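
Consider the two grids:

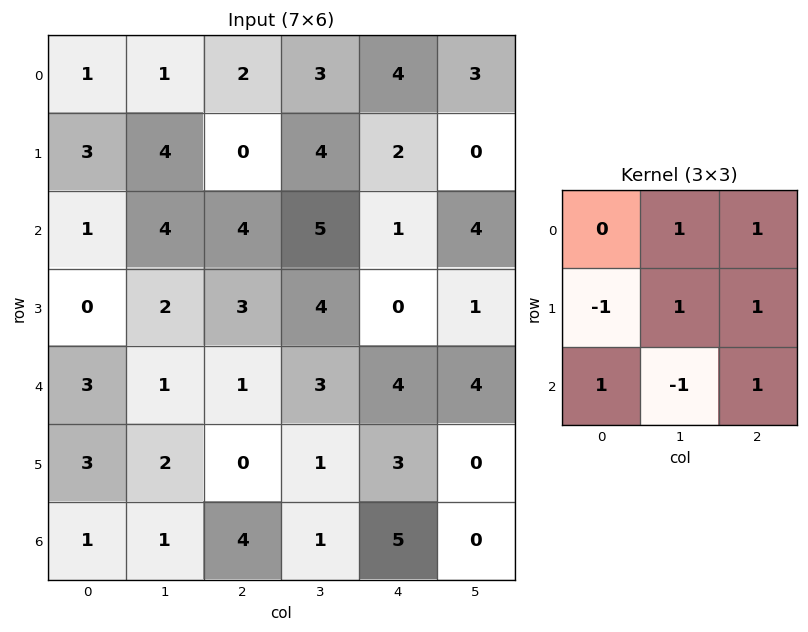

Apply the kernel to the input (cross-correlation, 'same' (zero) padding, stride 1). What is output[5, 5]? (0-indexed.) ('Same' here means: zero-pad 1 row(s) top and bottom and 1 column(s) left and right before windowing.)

The receptive field on the zero-padded input at this output position is [4 4 0 / 3 0 0 / 5 0 0]. Elementwise product with the kernel and sum: 4·1 + 0·1 + 3·-1 + 0·1 + 0·1 + 5·1 + 0·-1 + 0·1.

6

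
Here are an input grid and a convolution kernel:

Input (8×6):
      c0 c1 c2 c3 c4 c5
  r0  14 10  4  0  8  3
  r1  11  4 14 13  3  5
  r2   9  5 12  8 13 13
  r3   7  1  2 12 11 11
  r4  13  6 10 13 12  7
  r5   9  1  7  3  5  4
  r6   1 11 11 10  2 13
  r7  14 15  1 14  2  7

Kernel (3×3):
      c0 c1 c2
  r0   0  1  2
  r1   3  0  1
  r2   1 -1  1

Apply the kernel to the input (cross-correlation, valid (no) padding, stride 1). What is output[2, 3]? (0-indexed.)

94

The receptive field on the input at this output position is [8 13 13 / 12 11 11 / 13 12 7]. Elementwise product with the kernel and sum: 13·1 + 13·2 + 12·3 + 11·1 + 13·1 + 12·-1 + 7·1.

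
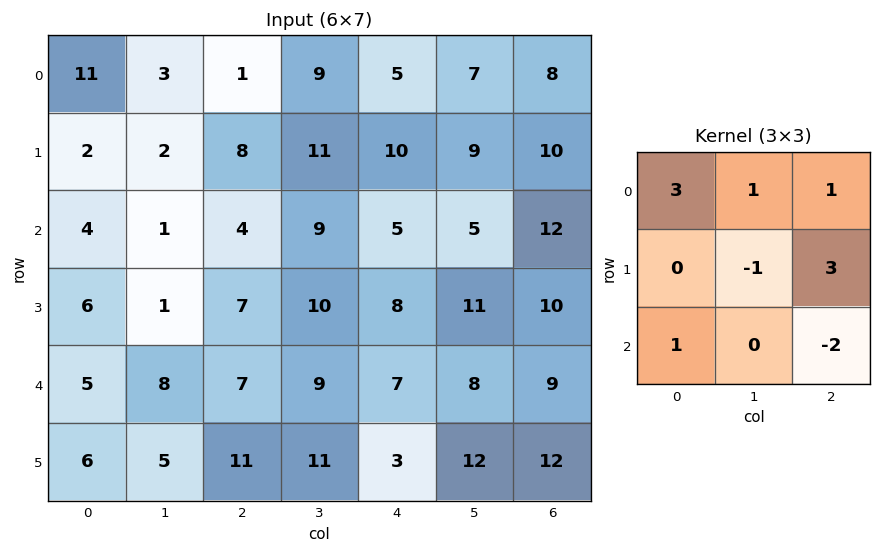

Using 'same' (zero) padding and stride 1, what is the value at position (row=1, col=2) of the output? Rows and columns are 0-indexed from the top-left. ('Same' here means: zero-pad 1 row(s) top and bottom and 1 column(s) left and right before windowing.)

The receptive field on the zero-padded input at this output position is [3 1 9 / 2 8 11 / 1 4 9]. Elementwise product with the kernel and sum: 3·3 + 1·1 + 9·1 + 8·-1 + 11·3 + 1·1 + 9·-2.

27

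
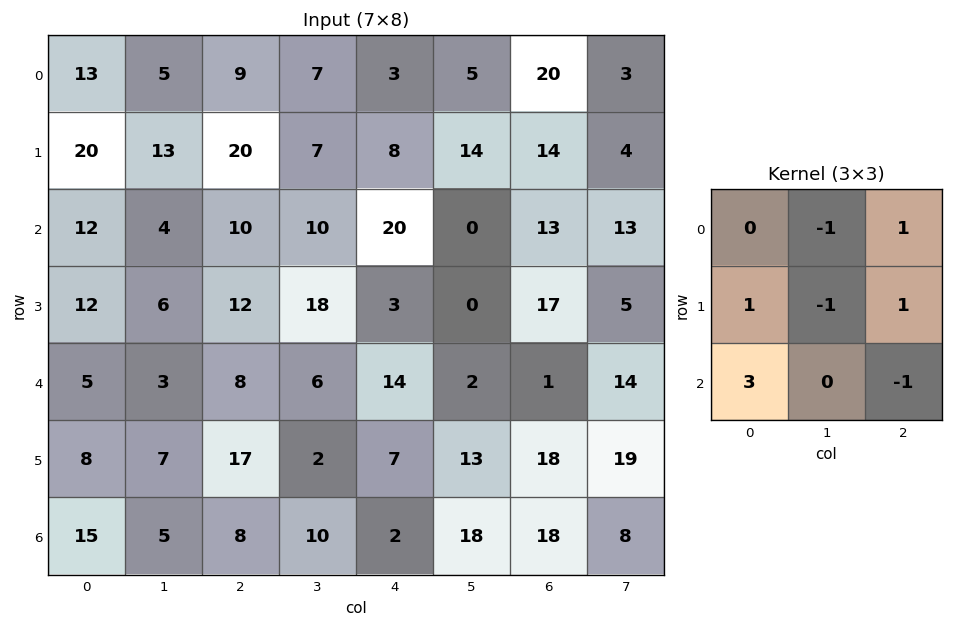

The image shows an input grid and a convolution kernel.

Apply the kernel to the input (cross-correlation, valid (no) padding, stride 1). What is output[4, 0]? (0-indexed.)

The receptive field on the input at this output position is [5 3 8 / 8 7 17 / 15 5 8]. Elementwise product with the kernel and sum: 3·-1 + 8·1 + 8·1 + 7·-1 + 17·1 + 15·3 + 8·-1.

60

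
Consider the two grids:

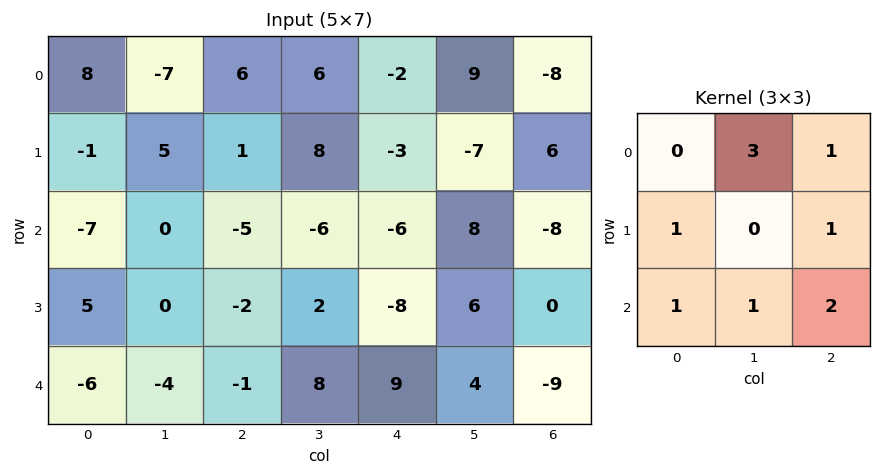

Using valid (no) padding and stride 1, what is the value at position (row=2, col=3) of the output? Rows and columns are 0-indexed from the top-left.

23

The receptive field on the input at this output position is [-6 -6 8 / 2 -8 6 / 8 9 4]. Elementwise product with the kernel and sum: -6·3 + 8·1 + 2·1 + 6·1 + 8·1 + 9·1 + 4·2.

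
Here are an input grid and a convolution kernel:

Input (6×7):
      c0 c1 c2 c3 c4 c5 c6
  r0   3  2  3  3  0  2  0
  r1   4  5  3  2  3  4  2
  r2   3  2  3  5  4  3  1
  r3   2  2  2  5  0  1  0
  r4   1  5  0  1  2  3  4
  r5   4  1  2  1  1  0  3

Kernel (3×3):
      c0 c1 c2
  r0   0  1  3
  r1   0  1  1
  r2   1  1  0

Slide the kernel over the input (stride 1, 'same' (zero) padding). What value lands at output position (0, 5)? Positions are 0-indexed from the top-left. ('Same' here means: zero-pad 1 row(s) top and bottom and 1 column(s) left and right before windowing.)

The receptive field on the zero-padded input at this output position is [0 0 0 / 0 2 0 / 3 4 2]. Elementwise product with the kernel and sum: 0·1 + 0·3 + 2·1 + 0·1 + 3·1 + 4·1.

9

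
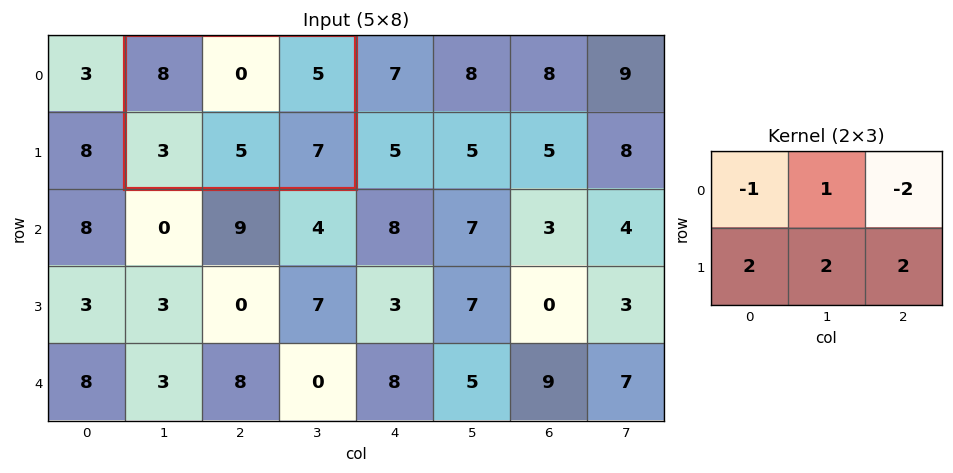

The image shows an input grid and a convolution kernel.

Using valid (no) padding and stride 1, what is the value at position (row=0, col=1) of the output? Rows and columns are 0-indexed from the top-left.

The receptive field on the input at this output position is [8 0 5 / 3 5 7]. Elementwise product with the kernel and sum: 8·-1 + 0·1 + 5·-2 + 3·2 + 5·2 + 7·2.

12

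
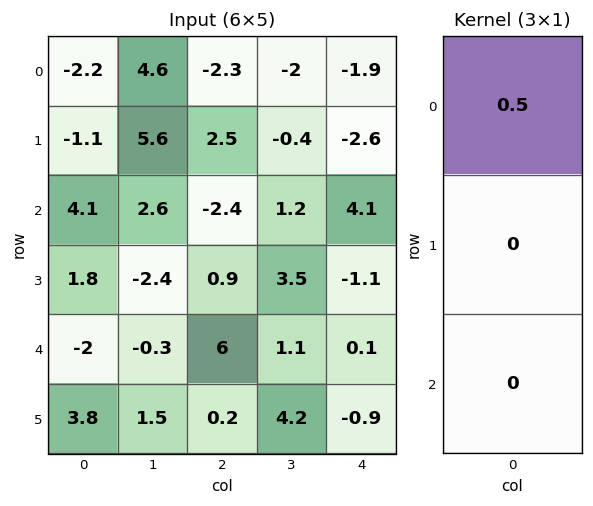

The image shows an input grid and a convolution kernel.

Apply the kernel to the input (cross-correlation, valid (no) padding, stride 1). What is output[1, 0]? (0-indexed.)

The receptive field on the input at this output position is [-1.1 / 4.1 / 1.8]. Elementwise product with the kernel and sum: -1.1·0.5.

-0.55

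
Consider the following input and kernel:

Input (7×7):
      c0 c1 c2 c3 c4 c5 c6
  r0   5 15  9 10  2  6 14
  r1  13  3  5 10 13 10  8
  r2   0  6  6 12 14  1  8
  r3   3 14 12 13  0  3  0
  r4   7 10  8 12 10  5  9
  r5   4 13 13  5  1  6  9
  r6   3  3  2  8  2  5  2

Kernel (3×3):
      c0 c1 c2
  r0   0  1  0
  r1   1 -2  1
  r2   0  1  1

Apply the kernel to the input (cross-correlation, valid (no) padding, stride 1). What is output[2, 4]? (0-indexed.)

The receptive field on the input at this output position is [14 1 8 / 0 3 0 / 10 5 9]. Elementwise product with the kernel and sum: 1·1 + 0·1 + 3·-2 + 0·1 + 5·1 + 9·1.

9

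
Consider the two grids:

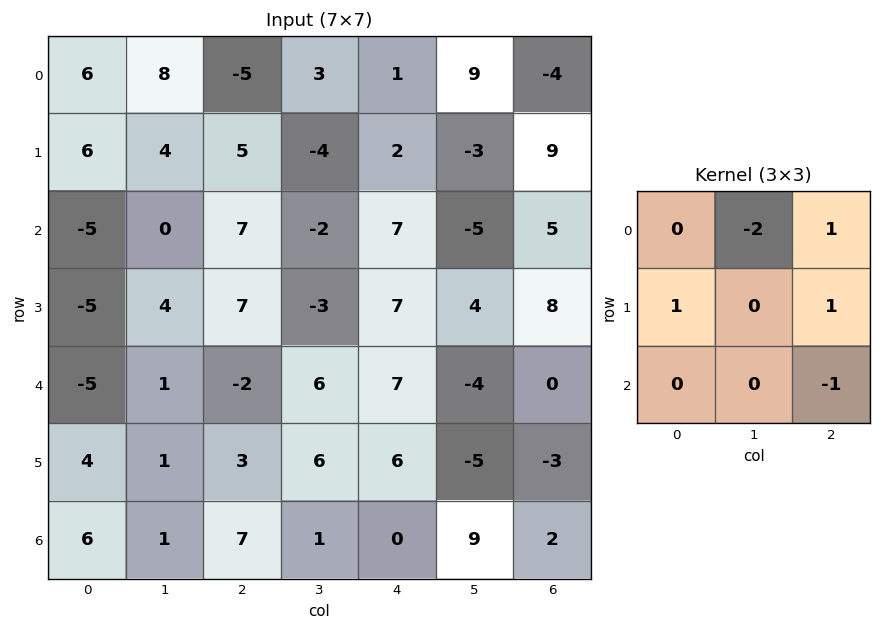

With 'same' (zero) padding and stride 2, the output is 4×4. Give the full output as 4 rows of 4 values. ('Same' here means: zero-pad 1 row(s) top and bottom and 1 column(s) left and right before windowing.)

4 15 15 9
-12 -13 -18 -23
14 -16 -3 -20
-6 2 -7 15

Output[0,0]: The receptive field on the zero-padded input at this output position is [0 0 0 / 0 6 8 / 0 6 4]. Elementwise product with the kernel and sum: 0·-2 + 0·1 + 0·1 + 8·1 + 4·-1.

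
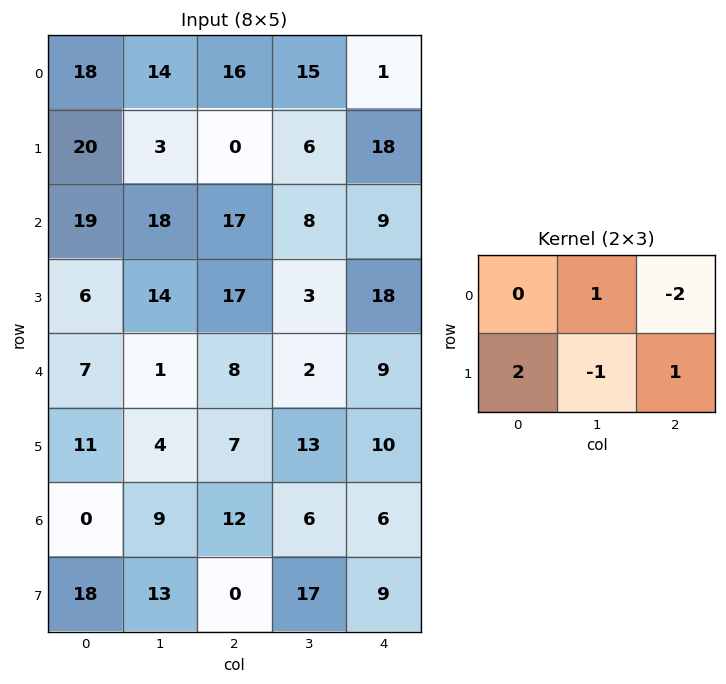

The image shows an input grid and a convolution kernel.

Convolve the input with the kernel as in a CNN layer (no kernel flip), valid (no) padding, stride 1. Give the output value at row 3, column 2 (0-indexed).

The receptive field on the input at this output position is [17 3 18 / 8 2 9]. Elementwise product with the kernel and sum: 3·1 + 18·-2 + 8·2 + 2·-1 + 9·1.

-10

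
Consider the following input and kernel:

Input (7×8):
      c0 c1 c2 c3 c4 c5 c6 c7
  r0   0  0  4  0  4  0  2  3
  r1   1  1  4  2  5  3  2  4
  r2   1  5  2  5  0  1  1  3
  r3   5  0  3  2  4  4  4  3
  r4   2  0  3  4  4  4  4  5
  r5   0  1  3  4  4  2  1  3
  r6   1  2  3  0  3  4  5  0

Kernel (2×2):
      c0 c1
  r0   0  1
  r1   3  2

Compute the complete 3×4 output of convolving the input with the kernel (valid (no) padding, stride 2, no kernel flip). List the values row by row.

5 16 21 17
20 18 21 21
2 21 20 14

Output[0,0]: The receptive field on the input at this output position is [0 0 / 1 1]. Elementwise product with the kernel and sum: 0·1 + 1·3 + 1·2.
Output[0,1]: The receptive field on the input at this output position is [4 0 / 4 2]. Elementwise product with the kernel and sum: 0·1 + 4·3 + 2·2.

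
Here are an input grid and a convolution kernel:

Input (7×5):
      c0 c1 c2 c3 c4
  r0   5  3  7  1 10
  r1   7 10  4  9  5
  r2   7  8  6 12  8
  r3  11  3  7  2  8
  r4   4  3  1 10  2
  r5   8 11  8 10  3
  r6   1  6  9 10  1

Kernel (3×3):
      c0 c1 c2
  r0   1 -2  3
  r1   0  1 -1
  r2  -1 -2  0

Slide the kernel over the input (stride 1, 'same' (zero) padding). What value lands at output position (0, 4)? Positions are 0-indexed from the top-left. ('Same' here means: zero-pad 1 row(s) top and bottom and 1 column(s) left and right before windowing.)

The receptive field on the zero-padded input at this output position is [0 0 0 / 1 10 0 / 9 5 0]. Elementwise product with the kernel and sum: 0·1 + 0·-2 + 0·3 + 10·1 + 0·-1 + 9·-1 + 5·-2.

-9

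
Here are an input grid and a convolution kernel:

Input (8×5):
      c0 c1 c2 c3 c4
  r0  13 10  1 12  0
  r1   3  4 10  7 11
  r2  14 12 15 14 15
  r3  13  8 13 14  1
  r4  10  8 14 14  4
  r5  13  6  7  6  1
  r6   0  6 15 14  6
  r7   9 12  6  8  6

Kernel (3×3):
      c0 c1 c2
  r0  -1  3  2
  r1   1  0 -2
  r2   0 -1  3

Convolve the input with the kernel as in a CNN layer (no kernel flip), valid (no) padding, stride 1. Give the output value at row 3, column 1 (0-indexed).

The receptive field on the input at this output position is [8 13 14 / 8 14 14 / 6 7 6]. Elementwise product with the kernel and sum: 8·-1 + 13·3 + 14·2 + 8·1 + 14·-2 + 7·-1 + 6·3.

50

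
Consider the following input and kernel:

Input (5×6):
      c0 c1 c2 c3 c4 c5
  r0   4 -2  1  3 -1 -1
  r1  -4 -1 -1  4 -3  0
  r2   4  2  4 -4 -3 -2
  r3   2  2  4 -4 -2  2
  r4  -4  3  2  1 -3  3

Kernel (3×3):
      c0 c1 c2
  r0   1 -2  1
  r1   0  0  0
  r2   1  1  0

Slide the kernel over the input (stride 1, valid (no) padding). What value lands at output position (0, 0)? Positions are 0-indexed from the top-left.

The receptive field on the input at this output position is [4 -2 1 / -4 -1 -1 / 4 2 4]. Elementwise product with the kernel and sum: 4·1 + -2·-2 + 1·1 + 4·1 + 2·1.

15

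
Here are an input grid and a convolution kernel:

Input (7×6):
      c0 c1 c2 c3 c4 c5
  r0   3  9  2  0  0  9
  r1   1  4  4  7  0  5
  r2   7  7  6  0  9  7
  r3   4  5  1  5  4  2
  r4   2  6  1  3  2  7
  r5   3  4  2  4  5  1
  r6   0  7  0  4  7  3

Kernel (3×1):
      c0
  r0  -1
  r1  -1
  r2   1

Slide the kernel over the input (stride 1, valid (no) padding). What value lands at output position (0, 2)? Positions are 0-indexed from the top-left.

0

The receptive field on the input at this output position is [2 / 4 / 6]. Elementwise product with the kernel and sum: 2·-1 + 4·-1 + 6·1.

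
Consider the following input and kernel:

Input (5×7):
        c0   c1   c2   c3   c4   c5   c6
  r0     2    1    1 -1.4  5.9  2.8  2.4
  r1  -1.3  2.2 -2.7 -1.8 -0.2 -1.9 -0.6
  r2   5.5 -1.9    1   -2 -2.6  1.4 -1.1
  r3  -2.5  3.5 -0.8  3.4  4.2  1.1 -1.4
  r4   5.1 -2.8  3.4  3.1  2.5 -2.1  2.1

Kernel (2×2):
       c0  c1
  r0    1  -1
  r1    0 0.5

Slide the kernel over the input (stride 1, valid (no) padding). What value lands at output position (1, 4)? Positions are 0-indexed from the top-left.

The receptive field on the input at this output position is [-0.2 -1.9 / -2.6 1.4]. Elementwise product with the kernel and sum: -0.2·1 + -1.9·-1 + 1.4·0.5.

2.4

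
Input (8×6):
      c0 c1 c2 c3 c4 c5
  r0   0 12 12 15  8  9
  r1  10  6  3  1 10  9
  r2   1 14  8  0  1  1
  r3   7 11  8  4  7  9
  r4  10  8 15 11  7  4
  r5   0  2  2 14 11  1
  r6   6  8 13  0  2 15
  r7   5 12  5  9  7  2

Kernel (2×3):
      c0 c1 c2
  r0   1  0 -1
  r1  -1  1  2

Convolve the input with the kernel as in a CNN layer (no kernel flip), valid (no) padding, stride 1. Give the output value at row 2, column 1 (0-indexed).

19

The receptive field on the input at this output position is [14 8 0 / 11 8 4]. Elementwise product with the kernel and sum: 14·1 + 0·-1 + 11·-1 + 8·1 + 4·2.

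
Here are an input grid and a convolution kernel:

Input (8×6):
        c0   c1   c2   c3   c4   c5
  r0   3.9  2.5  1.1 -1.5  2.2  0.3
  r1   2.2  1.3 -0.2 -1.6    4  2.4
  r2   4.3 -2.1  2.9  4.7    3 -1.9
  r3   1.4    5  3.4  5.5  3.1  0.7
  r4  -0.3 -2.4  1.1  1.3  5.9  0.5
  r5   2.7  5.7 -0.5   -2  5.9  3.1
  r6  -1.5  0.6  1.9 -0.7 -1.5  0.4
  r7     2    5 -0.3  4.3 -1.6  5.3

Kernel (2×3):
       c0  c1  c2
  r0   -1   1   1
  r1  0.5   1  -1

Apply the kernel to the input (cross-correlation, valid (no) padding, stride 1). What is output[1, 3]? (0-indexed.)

15.25

The receptive field on the input at this output position is [-1.6 4 2.4 / 4.7 3 -1.9]. Elementwise product with the kernel and sum: -1.6·-1 + 4·1 + 2.4·1 + 4.7·0.5 + 3·1 + -1.9·-1.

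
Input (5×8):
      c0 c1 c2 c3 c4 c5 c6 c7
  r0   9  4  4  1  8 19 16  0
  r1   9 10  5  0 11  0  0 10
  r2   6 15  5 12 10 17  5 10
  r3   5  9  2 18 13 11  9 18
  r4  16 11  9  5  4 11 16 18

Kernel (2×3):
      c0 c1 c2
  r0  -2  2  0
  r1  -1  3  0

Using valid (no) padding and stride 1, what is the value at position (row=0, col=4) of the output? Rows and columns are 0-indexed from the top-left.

11

The receptive field on the input at this output position is [8 19 16 / 11 0 0]. Elementwise product with the kernel and sum: 8·-2 + 19·2 + 11·-1 + 0·3.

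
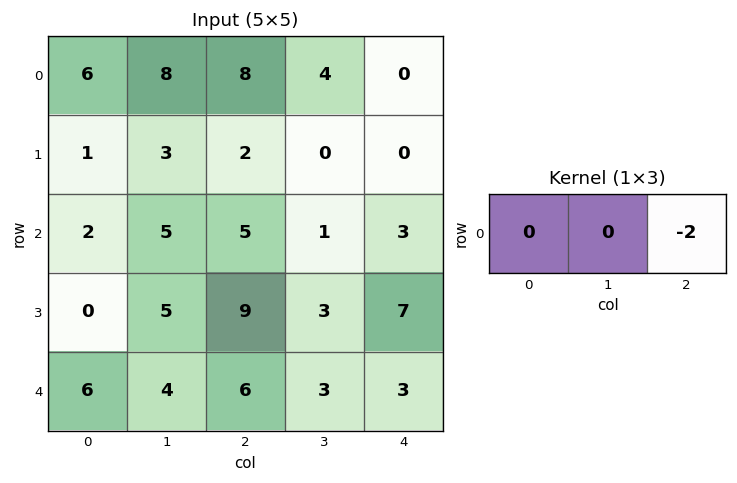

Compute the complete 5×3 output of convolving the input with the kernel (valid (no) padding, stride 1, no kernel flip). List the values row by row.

-16 -8 0
-4 0 0
-10 -2 -6
-18 -6 -14
-12 -6 -6

Output[0,0]: The receptive field on the input at this output position is [6 8 8]. Elementwise product with the kernel and sum: 8·-2.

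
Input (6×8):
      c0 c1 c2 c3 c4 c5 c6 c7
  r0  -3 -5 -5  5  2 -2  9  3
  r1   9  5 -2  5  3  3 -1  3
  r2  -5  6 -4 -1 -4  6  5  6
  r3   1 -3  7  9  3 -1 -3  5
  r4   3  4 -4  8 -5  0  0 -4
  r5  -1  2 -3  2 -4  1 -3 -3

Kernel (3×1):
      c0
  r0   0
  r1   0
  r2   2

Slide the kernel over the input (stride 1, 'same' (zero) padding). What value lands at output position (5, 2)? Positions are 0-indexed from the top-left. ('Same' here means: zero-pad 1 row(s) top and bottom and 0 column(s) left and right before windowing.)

0

The receptive field on the zero-padded input at this output position is [-4 / -3 / 0]. Elementwise product with the kernel and sum: 0·2.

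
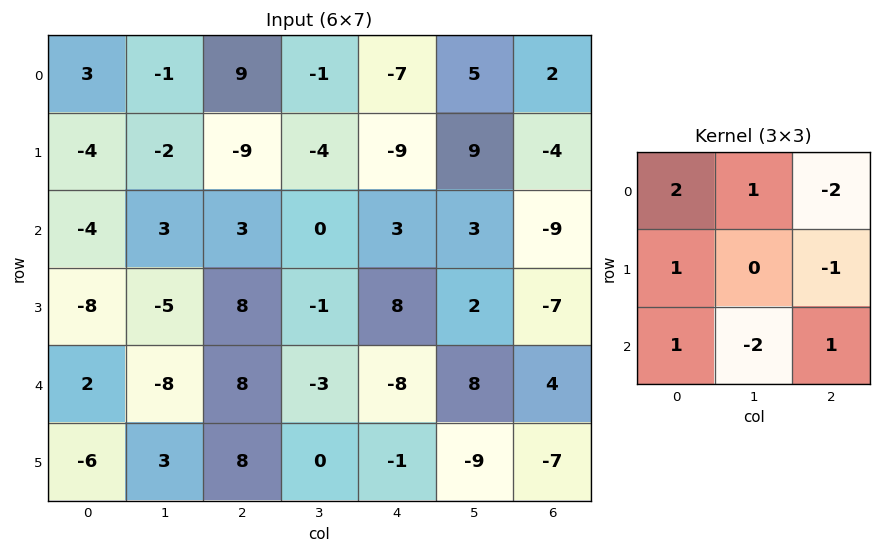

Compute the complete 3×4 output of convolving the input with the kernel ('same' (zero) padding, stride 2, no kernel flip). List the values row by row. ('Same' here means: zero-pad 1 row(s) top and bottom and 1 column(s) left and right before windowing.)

Output[0,0]: The receptive field on the zero-padded input at this output position is [0 0 0 / 0 3 -1 / 0 -4 -2]. Elementwise product with the kernel and sum: 0·2 + 0·1 + 0·-2 + 0·1 + -1·-1 + 0·1 + -4·-2 + -2·1.

7 12 17 22
8 -24 -53 33
25 -18 -16 10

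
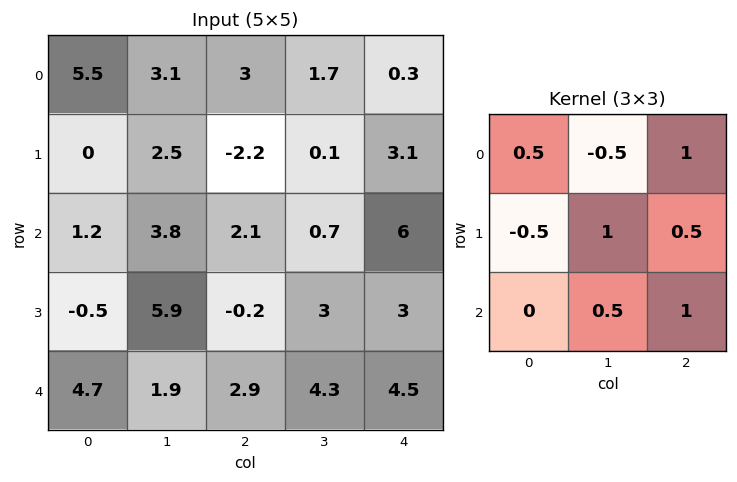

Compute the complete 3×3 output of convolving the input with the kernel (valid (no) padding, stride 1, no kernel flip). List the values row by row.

9.6 0.1 10.05
3.55 5.9 9.1
10.7 5.65 17.95

Output[0,0]: The receptive field on the input at this output position is [5.5 3.1 3 / 0 2.5 -2.2 / 1.2 3.8 2.1]. Elementwise product with the kernel and sum: 5.5·0.5 + 3.1·-0.5 + 3·1 + 0·-0.5 + 2.5·1 + -2.2·0.5 + 3.8·0.5 + 2.1·1.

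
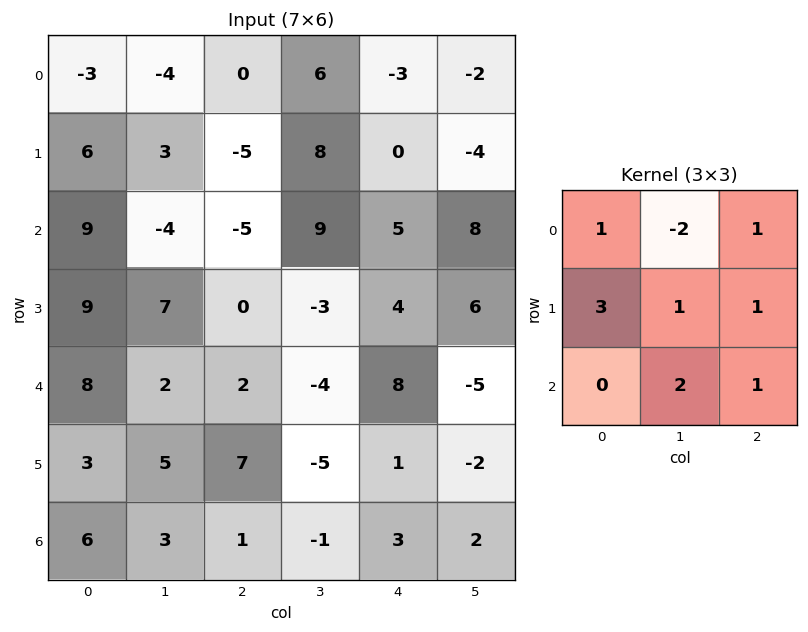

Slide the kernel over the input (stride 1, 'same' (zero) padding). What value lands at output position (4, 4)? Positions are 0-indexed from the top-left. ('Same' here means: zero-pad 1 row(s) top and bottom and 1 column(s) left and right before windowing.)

The receptive field on the zero-padded input at this output position is [-3 4 6 / -4 8 -5 / -5 1 -2]. Elementwise product with the kernel and sum: -3·1 + 4·-2 + 6·1 + -4·3 + 8·1 + -5·1 + 1·2 + -2·1.

-14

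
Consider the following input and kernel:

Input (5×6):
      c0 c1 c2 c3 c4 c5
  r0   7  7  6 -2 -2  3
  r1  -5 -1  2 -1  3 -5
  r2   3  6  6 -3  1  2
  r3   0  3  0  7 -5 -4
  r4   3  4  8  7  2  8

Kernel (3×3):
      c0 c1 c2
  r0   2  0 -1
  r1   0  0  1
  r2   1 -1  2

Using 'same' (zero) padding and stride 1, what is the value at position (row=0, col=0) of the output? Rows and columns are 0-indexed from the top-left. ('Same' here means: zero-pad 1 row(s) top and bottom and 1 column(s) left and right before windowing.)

10

The receptive field on the zero-padded input at this output position is [0 0 0 / 0 7 7 / 0 -5 -1]. Elementwise product with the kernel and sum: 0·2 + 0·-1 + 7·1 + 0·1 + -5·-1 + -1·2.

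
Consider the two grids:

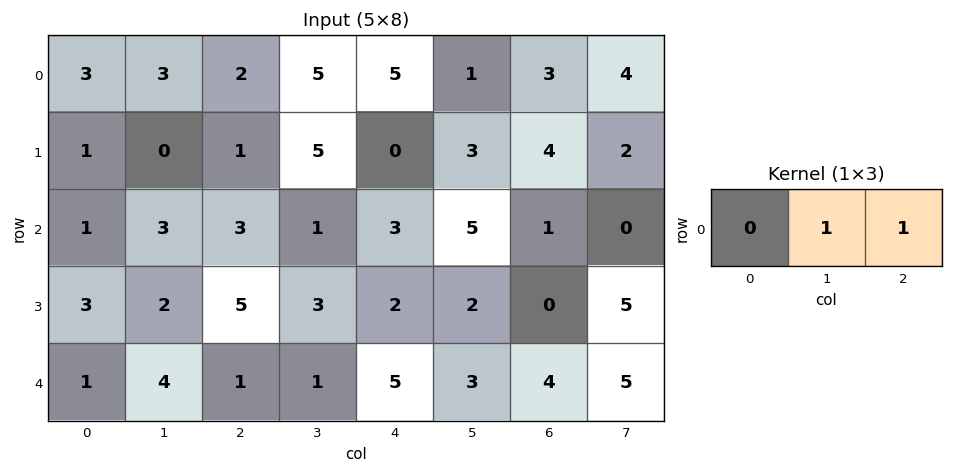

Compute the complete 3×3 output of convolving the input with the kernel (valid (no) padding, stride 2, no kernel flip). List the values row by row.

5 10 4
6 4 6
5 6 7

Output[0,0]: The receptive field on the input at this output position is [3 3 2]. Elementwise product with the kernel and sum: 3·1 + 2·1.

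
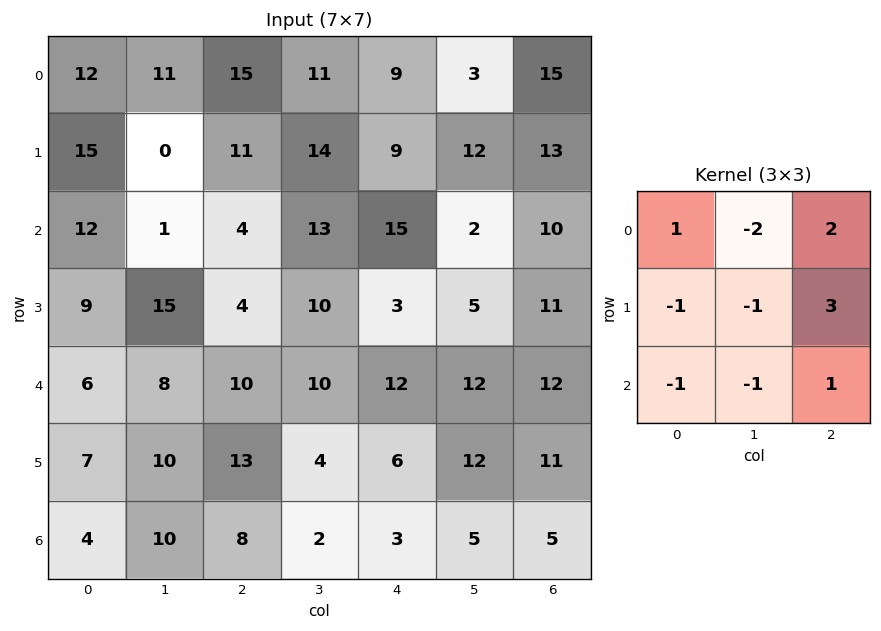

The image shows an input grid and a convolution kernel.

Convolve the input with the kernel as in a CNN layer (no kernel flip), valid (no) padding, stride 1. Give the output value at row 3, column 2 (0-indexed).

The receptive field on the input at this output position is [4 10 3 / 10 10 12 / 13 4 6]. Elementwise product with the kernel and sum: 4·1 + 10·-2 + 3·2 + 10·-1 + 10·-1 + 12·3 + 13·-1 + 4·-1 + 6·1.

-5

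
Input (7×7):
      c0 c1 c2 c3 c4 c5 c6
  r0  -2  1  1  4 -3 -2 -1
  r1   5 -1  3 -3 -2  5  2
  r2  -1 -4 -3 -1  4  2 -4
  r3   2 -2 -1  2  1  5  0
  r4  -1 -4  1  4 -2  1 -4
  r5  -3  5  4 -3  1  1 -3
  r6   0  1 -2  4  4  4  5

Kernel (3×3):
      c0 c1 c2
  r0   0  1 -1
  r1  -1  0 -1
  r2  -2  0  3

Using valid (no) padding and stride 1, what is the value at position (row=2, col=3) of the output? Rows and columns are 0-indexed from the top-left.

The receptive field on the input at this output position is [-1 4 2 / 2 1 5 / 4 -2 1]. Elementwise product with the kernel and sum: 4·1 + 2·-1 + 2·-1 + 5·-1 + 4·-2 + 1·3.

-10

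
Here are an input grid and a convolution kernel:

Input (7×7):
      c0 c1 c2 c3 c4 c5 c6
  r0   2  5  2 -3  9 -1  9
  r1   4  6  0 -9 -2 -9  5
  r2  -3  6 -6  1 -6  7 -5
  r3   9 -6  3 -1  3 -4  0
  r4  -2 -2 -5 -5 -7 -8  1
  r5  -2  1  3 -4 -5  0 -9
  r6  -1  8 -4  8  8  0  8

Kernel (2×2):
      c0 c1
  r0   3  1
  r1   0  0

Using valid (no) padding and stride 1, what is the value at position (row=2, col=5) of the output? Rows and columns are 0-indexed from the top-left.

16

The receptive field on the input at this output position is [7 -5 / -4 0]. Elementwise product with the kernel and sum: 7·3 + -5·1.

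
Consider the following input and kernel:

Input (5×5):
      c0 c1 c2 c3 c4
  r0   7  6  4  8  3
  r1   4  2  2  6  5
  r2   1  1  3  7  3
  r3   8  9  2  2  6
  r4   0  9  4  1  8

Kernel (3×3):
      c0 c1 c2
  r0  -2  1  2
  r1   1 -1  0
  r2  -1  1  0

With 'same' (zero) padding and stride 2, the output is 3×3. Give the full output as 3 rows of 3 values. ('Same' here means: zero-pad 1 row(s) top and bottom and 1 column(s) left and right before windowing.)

Output[0,0]: The receptive field on the zero-padded input at this output position is [0 0 0 / 0 7 6 / 0 4 2]. Elementwise product with the kernel and sum: 0·-2 + 0·1 + 0·2 + 0·1 + 7·-1 + 0·-1 + 4·1.
Output[0,1]: The receptive field on the zero-padded input at this output position is [0 0 0 / 6 4 8 / 2 2 6]. Elementwise product with the kernel and sum: 0·-2 + 0·1 + 0·2 + 6·1 + 4·-1 + 2·-1 + 2·1.

-3 2 4
15 1 1
26 -7 -5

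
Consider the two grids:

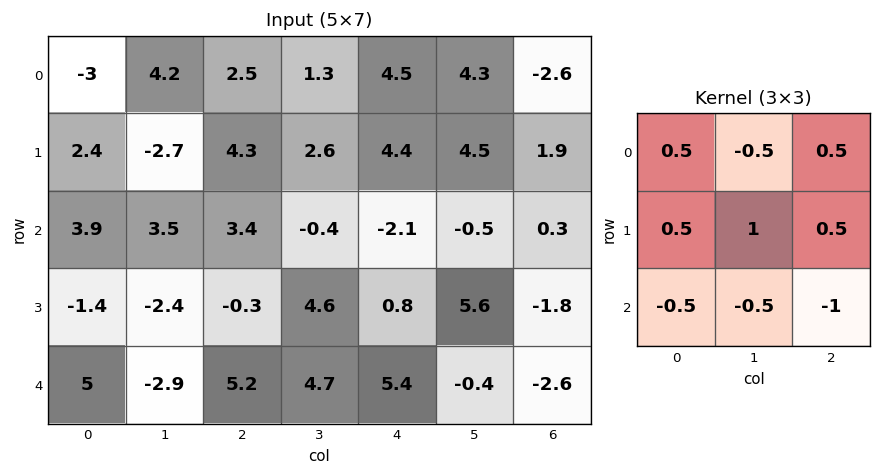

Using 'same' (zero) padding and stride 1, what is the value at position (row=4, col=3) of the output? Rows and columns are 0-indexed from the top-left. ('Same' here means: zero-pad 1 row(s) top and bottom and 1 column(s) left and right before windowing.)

The receptive field on the zero-padded input at this output position is [-0.3 4.6 0.8 / 5.2 4.7 5.4 / 0 0 0]. Elementwise product with the kernel and sum: -0.3·0.5 + 4.6·-0.5 + 0.8·0.5 + 5.2·0.5 + 4.7·1 + 5.4·0.5 + 0·-0.5 + 0·-0.5 + 0·-1.

7.95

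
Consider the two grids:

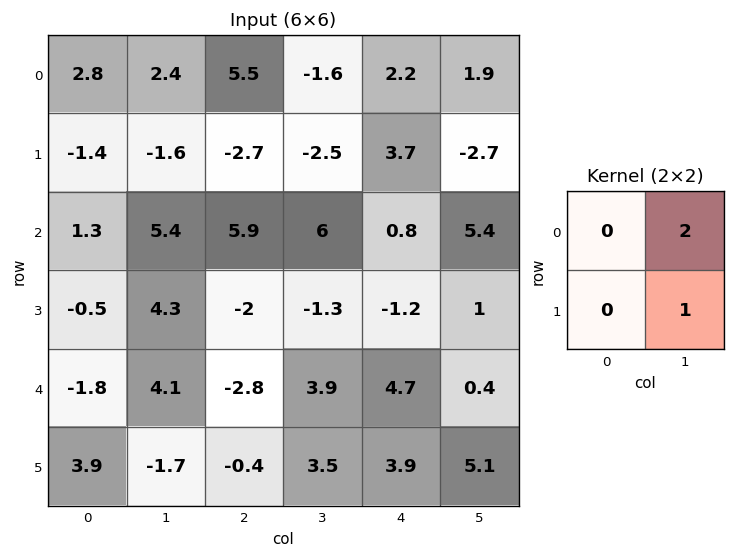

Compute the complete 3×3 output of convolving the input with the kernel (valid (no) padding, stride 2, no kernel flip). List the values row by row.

Output[0,0]: The receptive field on the input at this output position is [2.8 2.4 / -1.4 -1.6]. Elementwise product with the kernel and sum: 2.4·2 + -1.6·1.
Output[0,1]: The receptive field on the input at this output position is [5.5 -1.6 / -2.7 -2.5]. Elementwise product with the kernel and sum: -1.6·2 + -2.5·1.

3.2 -5.7 1.1
15.1 10.7 11.8
6.5 11.3 5.9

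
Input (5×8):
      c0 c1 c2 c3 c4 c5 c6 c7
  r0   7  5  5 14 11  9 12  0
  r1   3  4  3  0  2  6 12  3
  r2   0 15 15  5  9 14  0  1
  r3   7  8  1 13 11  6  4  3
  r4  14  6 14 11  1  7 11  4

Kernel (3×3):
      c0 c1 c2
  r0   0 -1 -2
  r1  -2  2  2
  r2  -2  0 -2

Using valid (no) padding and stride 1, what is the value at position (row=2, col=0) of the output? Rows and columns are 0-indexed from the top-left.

-97

The receptive field on the input at this output position is [0 15 15 / 7 8 1 / 14 6 14]. Elementwise product with the kernel and sum: 15·-1 + 15·-2 + 7·-2 + 8·2 + 1·2 + 14·-2 + 14·-2.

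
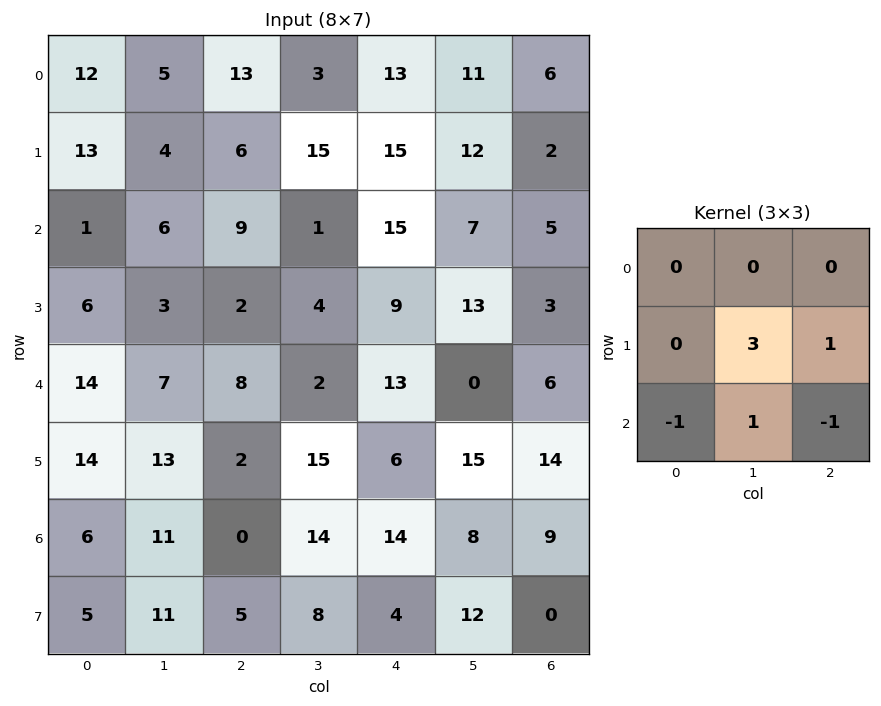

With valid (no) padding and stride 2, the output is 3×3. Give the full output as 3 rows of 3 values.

Output[0,0]: The receptive field on the input at this output position is [12 5 13 / 13 4 6 / 1 6 9]. Elementwise product with the kernel and sum: 4·3 + 6·1 + 1·-1 + 6·1 + 9·-1.
Output[0,1]: The receptive field on the input at this output position is [13 3 13 / 6 15 15 / 9 1 15]. Elementwise product with the kernel and sum: 15·3 + 15·1 + 9·-1 + 1·1 + 15·-1.

14 37 25
-4 2 23
46 51 44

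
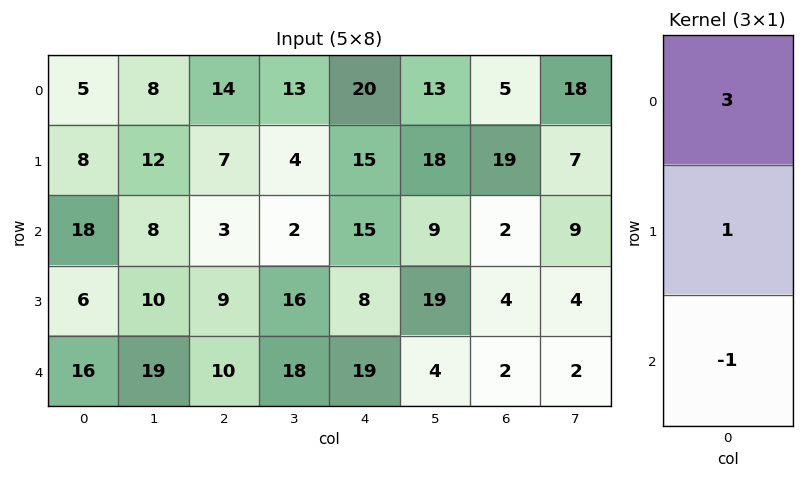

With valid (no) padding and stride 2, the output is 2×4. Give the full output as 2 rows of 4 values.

5 46 60 32
44 8 34 8

Output[0,0]: The receptive field on the input at this output position is [5 / 8 / 18]. Elementwise product with the kernel and sum: 5·3 + 8·1 + 18·-1.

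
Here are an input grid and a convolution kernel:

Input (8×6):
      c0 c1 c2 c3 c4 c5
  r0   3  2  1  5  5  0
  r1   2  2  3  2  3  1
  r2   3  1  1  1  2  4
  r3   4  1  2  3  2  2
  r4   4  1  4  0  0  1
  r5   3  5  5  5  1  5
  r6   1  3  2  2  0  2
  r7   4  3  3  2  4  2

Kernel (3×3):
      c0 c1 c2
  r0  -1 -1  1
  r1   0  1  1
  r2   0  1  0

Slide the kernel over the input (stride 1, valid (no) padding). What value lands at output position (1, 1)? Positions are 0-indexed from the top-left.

The receptive field on the input at this output position is [2 3 2 / 1 1 1 / 1 2 3]. Elementwise product with the kernel and sum: 2·-1 + 3·-1 + 2·1 + 1·1 + 1·1 + 2·1.

1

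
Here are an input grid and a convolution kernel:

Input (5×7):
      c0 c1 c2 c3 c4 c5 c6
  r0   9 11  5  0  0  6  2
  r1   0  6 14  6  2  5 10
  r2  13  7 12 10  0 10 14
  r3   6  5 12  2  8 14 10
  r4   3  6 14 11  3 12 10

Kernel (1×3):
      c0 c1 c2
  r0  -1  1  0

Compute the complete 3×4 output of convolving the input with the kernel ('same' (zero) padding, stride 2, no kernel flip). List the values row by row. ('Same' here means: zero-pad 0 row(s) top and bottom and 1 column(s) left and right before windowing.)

9 -6 0 -4
13 5 -10 4
3 8 -8 -2

Output[0,0]: The receptive field on the zero-padded input at this output position is [0 9 11]. Elementwise product with the kernel and sum: 0·-1 + 9·1.
Output[0,1]: The receptive field on the zero-padded input at this output position is [11 5 0]. Elementwise product with the kernel and sum: 11·-1 + 5·1.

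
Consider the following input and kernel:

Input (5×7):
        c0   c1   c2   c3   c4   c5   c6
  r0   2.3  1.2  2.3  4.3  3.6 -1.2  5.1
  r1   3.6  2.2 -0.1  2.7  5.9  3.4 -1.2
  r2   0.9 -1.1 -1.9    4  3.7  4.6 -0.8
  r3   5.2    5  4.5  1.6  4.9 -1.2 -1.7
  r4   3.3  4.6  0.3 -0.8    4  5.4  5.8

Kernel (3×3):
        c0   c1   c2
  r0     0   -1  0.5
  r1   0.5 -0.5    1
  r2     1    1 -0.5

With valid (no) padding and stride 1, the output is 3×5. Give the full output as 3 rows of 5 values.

Output[0,0]: The receptive field on the input at this output position is [2.3 1.2 2.3 / 3.6 2.2 -0.1 / 0.9 -1.1 -1.9]. Elementwise product with the kernel and sum: 1.2·-1 + 2.3·0.5 + 3.6·0.5 + 2.2·-0.5 + -0.1·1 + 0.9·1 + -1.1·1 + -1.9·-0.5.

1.3 -1.3 2.25 3 12.5
4.8 14.55 4.65 7.65 -0.7
12.5 11.05 1.7 -3.75 2.85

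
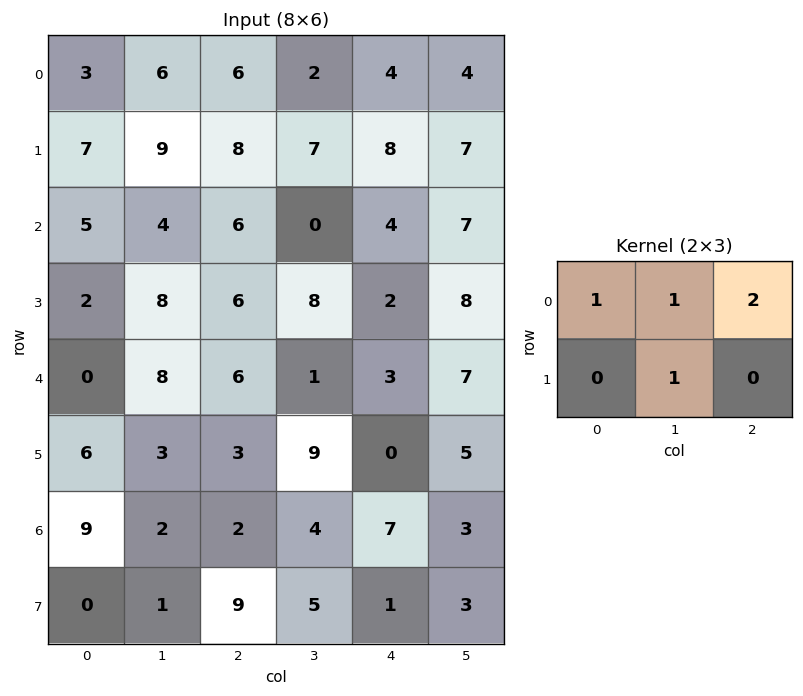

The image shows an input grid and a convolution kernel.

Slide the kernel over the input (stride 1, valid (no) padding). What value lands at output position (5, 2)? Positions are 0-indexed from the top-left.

The receptive field on the input at this output position is [3 9 0 / 2 4 7]. Elementwise product with the kernel and sum: 3·1 + 9·1 + 0·2 + 4·1.

16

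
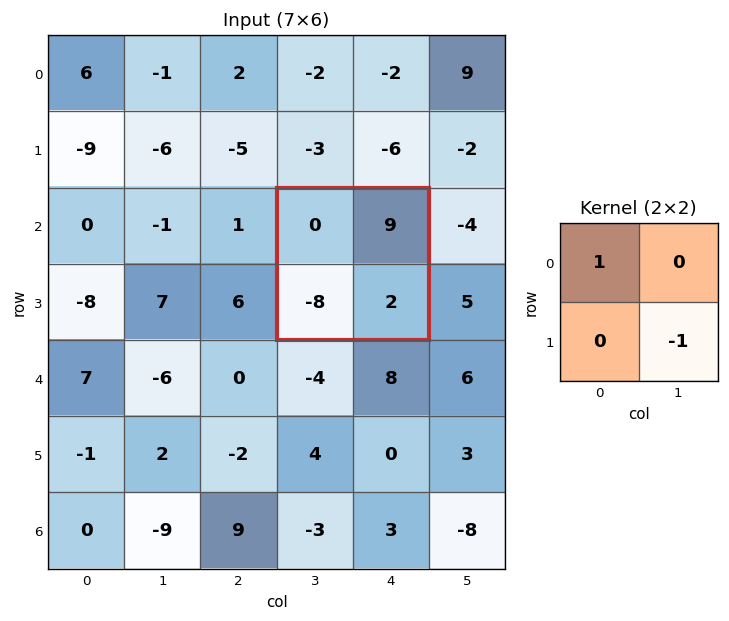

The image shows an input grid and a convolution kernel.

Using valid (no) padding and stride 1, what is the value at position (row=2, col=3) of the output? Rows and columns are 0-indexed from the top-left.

The receptive field on the input at this output position is [0 9 / -8 2]. Elementwise product with the kernel and sum: 0·1 + 2·-1.

-2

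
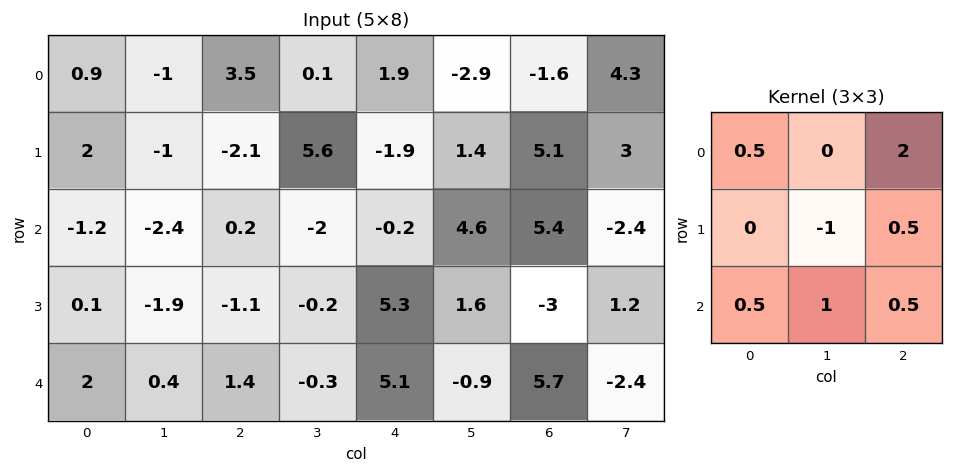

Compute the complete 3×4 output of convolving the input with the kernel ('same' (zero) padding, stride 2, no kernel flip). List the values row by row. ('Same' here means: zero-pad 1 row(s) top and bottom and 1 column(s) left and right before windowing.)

Output[0,0]: The receptive field on the zero-padded input at this output position is [0 0 0 / 0 0.9 -1 / 0 2 -1]. Elementwise product with the kernel and sum: 0·0.5 + 0·2 + 0.9·-1 + -1·0.5 + 0·0.5 + 2·1 + -1·0.5.
Output[0,1]: The receptive field on the zero-padded input at this output position is [0 0 0 / -1 3.5 0.1 / -1 -2.1 5.6]. Elementwise product with the kernel and sum: 0·0.5 + 0·2 + 3.5·-1 + 0.1·0.5 + -1·0.5 + -2.1·1 + 5.6·0.5.

0.1 -3.25 -1.75 11.05
-2.85 7.35 14.1 -1.5
-5.6 -2.9 -2.45 -3.7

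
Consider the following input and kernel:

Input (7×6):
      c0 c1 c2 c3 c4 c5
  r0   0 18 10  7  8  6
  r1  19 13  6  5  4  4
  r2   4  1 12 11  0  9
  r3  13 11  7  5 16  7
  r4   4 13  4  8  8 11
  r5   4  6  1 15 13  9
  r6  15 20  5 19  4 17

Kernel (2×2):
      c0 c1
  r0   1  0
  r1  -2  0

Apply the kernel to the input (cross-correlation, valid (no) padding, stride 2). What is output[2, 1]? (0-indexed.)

2

The receptive field on the input at this output position is [4 8 / 1 15]. Elementwise product with the kernel and sum: 4·1 + 1·-2.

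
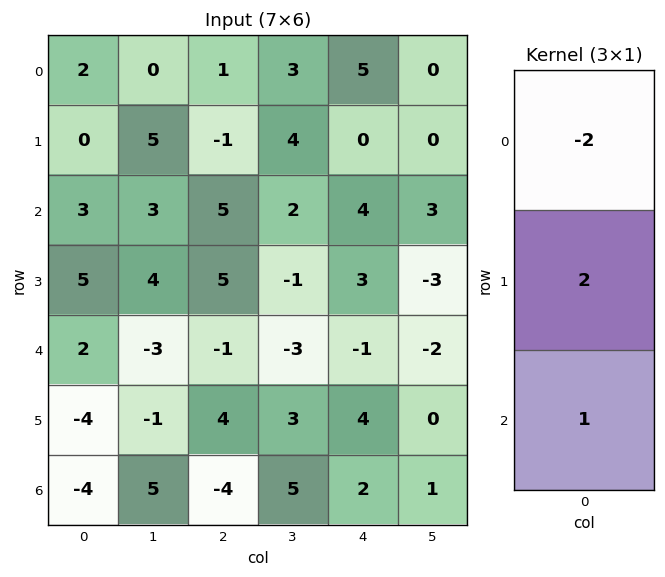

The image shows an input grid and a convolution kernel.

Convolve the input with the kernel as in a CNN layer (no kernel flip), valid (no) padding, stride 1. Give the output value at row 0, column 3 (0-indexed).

The receptive field on the input at this output position is [3 / 4 / 2]. Elementwise product with the kernel and sum: 3·-2 + 4·2 + 2·1.

4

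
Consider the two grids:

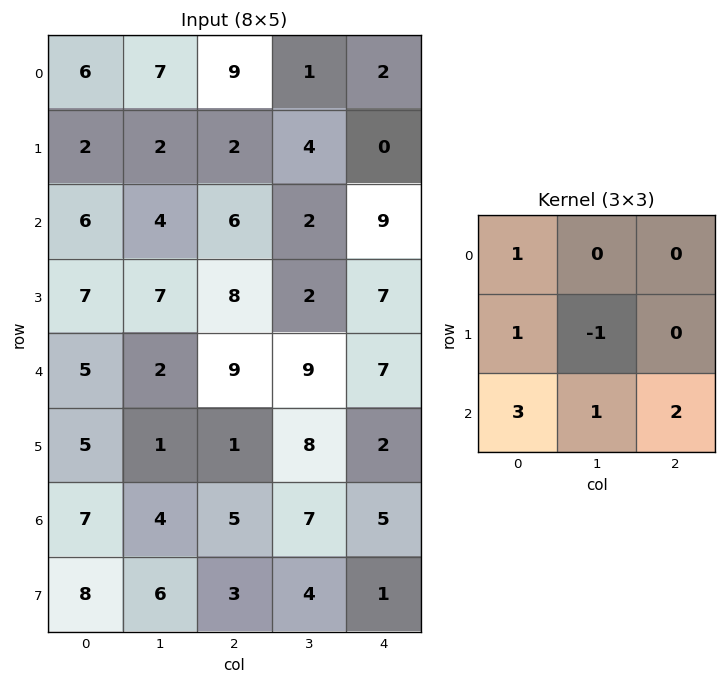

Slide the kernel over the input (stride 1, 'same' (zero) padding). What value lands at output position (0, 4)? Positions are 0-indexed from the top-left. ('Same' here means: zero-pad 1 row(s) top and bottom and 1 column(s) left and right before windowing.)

The receptive field on the zero-padded input at this output position is [0 0 0 / 1 2 0 / 4 0 0]. Elementwise product with the kernel and sum: 0·1 + 1·1 + 2·-1 + 4·3 + 0·1 + 0·2.

11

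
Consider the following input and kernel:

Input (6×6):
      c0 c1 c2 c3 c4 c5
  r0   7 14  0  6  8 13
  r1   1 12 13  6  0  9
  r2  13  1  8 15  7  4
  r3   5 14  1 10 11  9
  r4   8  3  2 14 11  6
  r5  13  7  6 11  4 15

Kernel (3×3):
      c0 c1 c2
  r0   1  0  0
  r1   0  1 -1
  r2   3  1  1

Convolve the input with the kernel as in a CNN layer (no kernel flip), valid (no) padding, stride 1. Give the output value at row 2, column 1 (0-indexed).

The receptive field on the input at this output position is [1 8 15 / 14 1 10 / 3 2 14]. Elementwise product with the kernel and sum: 1·1 + 1·1 + 10·-1 + 3·3 + 2·1 + 14·1.

17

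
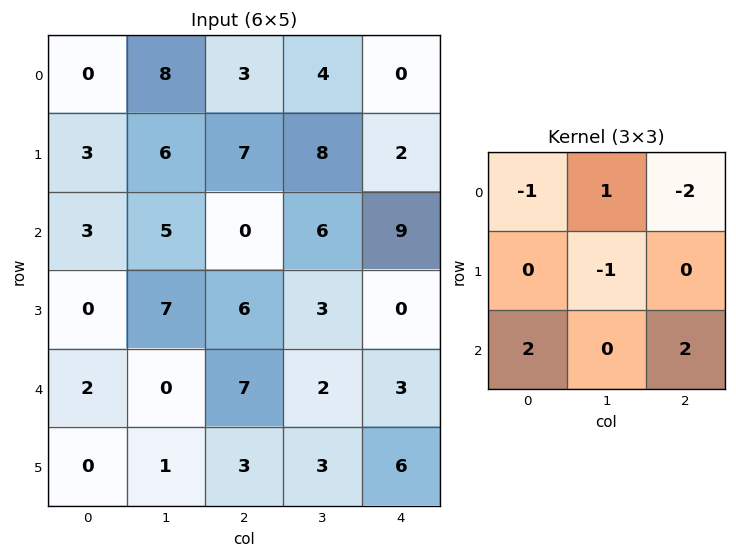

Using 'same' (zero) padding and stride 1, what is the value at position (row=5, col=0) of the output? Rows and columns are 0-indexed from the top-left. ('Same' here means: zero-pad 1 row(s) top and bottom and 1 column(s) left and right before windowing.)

The receptive field on the zero-padded input at this output position is [0 2 0 / 0 0 1 / 0 0 0]. Elementwise product with the kernel and sum: 0·-1 + 2·1 + 0·-2 + 0·-1 + 0·2 + 0·2.

2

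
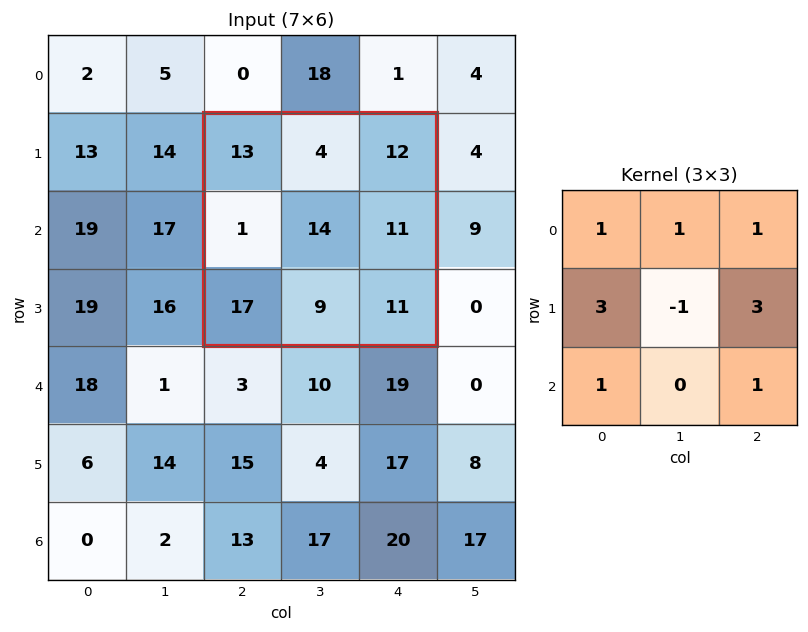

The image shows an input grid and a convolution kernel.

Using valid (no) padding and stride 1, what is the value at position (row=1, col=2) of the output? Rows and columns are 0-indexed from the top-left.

The receptive field on the input at this output position is [13 4 12 / 1 14 11 / 17 9 11]. Elementwise product with the kernel and sum: 13·1 + 4·1 + 12·1 + 1·3 + 14·-1 + 11·3 + 17·1 + 11·1.

79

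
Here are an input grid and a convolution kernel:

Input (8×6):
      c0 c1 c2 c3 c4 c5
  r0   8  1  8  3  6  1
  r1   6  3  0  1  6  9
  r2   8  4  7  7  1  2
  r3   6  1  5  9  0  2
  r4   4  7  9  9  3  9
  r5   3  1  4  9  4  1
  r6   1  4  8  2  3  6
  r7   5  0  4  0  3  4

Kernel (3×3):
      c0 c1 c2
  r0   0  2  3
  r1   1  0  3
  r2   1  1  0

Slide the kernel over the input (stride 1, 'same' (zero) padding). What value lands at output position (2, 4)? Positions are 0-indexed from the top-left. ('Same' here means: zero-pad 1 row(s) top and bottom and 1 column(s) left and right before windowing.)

The receptive field on the zero-padded input at this output position is [1 6 9 / 7 1 2 / 9 0 2]. Elementwise product with the kernel and sum: 6·2 + 9·3 + 7·1 + 2·3 + 9·1 + 0·1.

61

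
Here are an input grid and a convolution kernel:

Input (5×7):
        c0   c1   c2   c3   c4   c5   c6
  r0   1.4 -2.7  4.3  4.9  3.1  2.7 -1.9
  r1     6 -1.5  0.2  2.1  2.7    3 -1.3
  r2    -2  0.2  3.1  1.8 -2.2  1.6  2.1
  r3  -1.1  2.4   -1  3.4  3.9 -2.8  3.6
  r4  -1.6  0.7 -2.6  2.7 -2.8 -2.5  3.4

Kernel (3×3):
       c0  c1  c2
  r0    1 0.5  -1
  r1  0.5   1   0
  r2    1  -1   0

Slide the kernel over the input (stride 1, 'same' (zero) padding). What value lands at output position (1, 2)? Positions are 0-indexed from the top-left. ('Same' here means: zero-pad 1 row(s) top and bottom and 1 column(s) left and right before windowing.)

The receptive field on the zero-padded input at this output position is [-2.7 4.3 4.9 / -1.5 0.2 2.1 / 0.2 3.1 1.8]. Elementwise product with the kernel and sum: -2.7·1 + 4.3·0.5 + 4.9·-1 + -1.5·0.5 + 0.2·1 + 0.2·1 + 3.1·-1.

-8.9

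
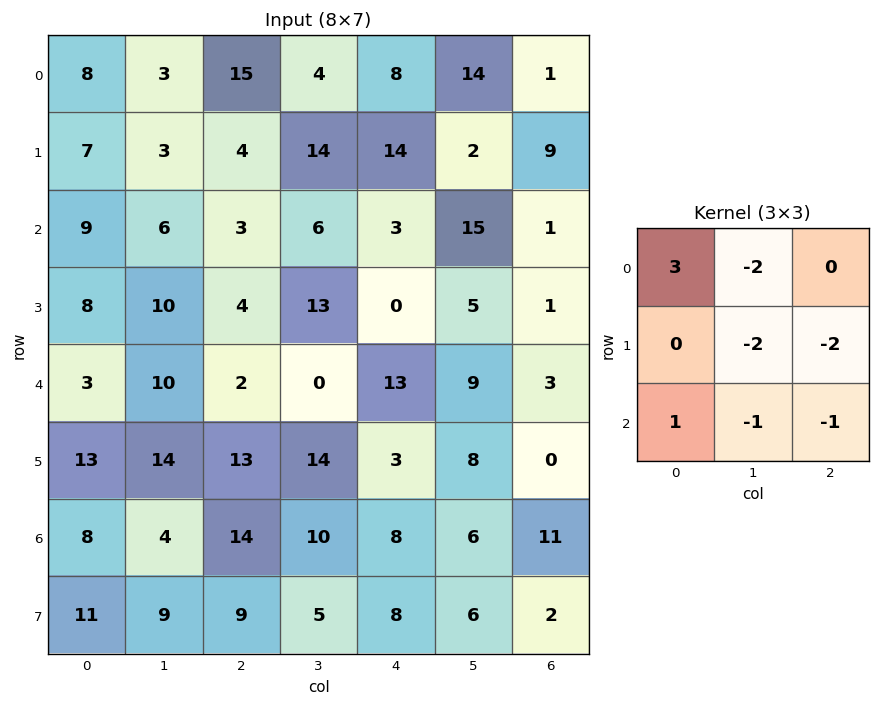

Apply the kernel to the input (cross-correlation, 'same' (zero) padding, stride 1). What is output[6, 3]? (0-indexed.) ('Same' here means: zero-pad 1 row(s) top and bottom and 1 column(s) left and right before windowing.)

The receptive field on the zero-padded input at this output position is [13 14 3 / 14 10 8 / 9 5 8]. Elementwise product with the kernel and sum: 13·3 + 14·-2 + 10·-2 + 8·-2 + 9·1 + 5·-1 + 8·-1.

-29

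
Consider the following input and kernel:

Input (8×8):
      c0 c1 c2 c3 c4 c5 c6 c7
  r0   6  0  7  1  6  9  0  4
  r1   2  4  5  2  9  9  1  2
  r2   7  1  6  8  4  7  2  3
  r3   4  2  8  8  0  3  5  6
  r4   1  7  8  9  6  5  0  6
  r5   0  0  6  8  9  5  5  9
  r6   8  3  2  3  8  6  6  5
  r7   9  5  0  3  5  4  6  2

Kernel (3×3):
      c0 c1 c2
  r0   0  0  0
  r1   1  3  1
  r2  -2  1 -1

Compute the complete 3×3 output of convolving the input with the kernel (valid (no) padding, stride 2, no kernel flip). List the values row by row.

Output[0,0]: The receptive field on the input at this output position is [6 0 7 / 2 4 5 / 7 1 6]. Elementwise product with the kernel and sum: 2·1 + 4·3 + 5·1 + 7·-2 + 1·1 + 6·-1.
Output[0,1]: The receptive field on the input at this output position is [7 1 6 / 5 2 9 / 6 8 4]. Elementwise product with the kernel and sum: 5·1 + 2·3 + 9·1 + 6·-2 + 8·1 + 4·-1.

0 12 34
15 19 7
-9 30 13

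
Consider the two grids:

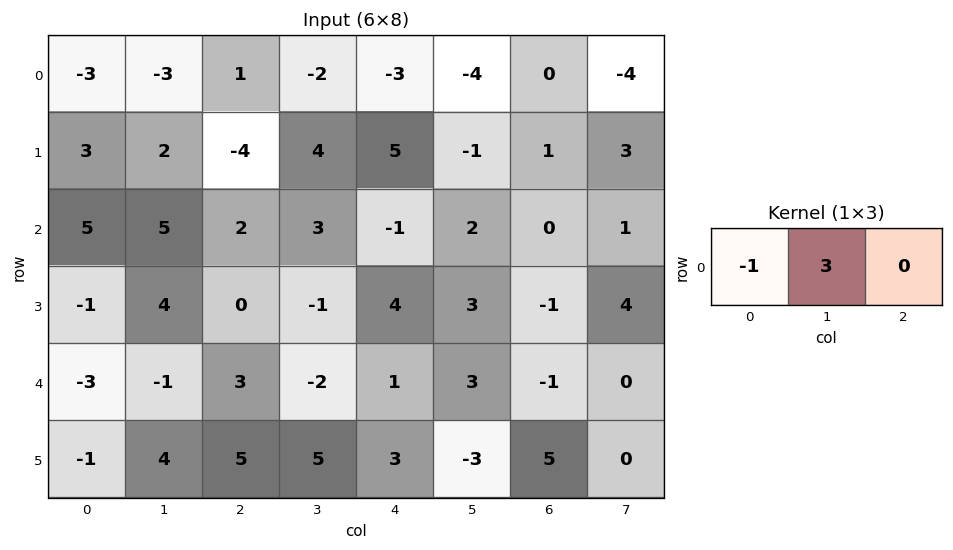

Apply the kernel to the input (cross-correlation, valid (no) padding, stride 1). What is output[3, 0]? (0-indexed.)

The receptive field on the input at this output position is [-1 4 0]. Elementwise product with the kernel and sum: -1·-1 + 4·3.

13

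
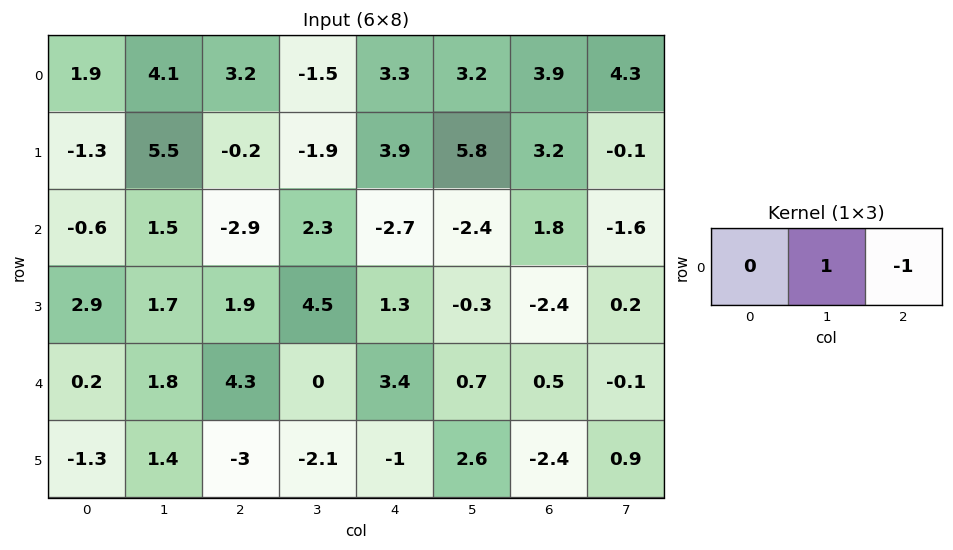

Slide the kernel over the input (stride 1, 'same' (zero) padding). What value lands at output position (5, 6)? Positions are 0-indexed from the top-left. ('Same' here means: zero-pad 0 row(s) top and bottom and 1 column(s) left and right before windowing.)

The receptive field on the zero-padded input at this output position is [2.6 -2.4 0.9]. Elementwise product with the kernel and sum: -2.4·1 + 0.9·-1.

-3.3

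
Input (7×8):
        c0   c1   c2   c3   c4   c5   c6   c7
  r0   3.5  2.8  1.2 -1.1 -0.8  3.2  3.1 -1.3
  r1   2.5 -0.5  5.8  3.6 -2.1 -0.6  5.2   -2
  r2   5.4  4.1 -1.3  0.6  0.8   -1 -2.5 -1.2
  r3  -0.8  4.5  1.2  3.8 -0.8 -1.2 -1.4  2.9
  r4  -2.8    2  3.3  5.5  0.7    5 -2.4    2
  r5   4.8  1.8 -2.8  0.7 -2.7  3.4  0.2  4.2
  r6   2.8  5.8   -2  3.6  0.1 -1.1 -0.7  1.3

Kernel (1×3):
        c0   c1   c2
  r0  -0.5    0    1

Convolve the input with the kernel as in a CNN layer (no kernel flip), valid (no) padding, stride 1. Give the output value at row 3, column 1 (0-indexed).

The receptive field on the input at this output position is [4.5 1.2 3.8]. Elementwise product with the kernel and sum: 4.5·-0.5 + 3.8·1.

1.55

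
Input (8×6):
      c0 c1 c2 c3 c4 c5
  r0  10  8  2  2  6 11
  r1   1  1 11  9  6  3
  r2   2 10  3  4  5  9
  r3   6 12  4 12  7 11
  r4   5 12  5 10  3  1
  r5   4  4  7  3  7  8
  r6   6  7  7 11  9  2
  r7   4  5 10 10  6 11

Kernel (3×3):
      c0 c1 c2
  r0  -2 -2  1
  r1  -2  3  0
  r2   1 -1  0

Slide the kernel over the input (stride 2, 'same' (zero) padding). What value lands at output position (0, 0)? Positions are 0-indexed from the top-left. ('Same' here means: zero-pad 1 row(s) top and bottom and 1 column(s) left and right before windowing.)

29

The receptive field on the zero-padded input at this output position is [0 0 0 / 0 10 8 / 0 1 1]. Elementwise product with the kernel and sum: 0·-2 + 0·-2 + 0·1 + 0·-2 + 10·3 + 0·1 + 1·-1.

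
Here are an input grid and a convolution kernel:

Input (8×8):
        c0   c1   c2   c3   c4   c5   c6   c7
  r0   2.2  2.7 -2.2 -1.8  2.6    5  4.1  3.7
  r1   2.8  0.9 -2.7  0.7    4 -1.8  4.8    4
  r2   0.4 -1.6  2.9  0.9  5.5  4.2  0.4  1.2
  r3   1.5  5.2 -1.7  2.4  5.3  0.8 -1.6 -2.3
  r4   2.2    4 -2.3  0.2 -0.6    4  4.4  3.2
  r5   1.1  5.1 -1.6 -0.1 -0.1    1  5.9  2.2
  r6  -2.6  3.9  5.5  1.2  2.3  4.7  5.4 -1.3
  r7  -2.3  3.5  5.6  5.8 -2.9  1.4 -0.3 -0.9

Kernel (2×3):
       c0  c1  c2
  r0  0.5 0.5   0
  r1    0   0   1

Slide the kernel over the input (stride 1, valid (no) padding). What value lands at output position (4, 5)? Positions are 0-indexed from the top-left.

6.4

The receptive field on the input at this output position is [4 4.4 3.2 / 1 5.9 2.2]. Elementwise product with the kernel and sum: 4·0.5 + 4.4·0.5 + 2.2·1.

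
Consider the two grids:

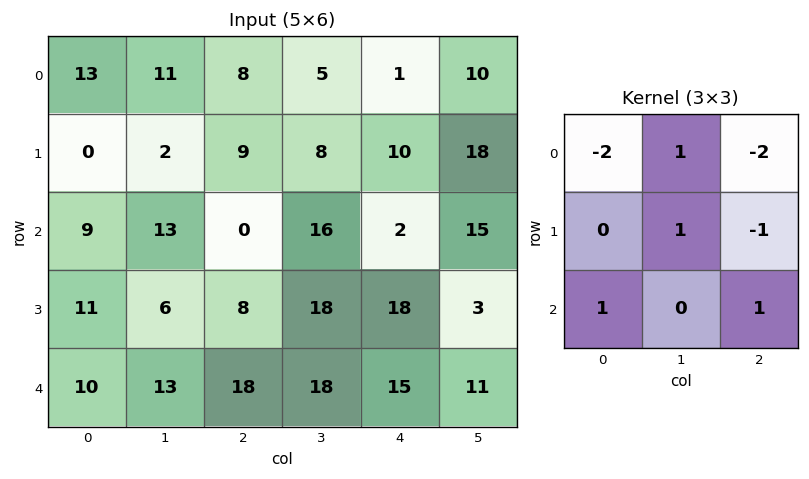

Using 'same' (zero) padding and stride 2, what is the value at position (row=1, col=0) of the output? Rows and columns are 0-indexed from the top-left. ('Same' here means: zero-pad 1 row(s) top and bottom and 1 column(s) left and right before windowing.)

-2

The receptive field on the zero-padded input at this output position is [0 0 2 / 0 9 13 / 0 11 6]. Elementwise product with the kernel and sum: 0·-2 + 0·1 + 2·-2 + 9·1 + 13·-1 + 0·1 + 6·1.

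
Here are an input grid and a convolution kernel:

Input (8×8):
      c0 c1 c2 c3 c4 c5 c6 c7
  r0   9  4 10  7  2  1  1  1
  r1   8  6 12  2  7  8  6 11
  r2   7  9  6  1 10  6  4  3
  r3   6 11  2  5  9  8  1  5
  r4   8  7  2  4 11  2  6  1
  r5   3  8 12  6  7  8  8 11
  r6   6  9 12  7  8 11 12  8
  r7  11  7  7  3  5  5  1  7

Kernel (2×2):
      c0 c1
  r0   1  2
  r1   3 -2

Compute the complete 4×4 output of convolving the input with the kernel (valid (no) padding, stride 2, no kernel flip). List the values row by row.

Output[0,0]: The receptive field on the input at this output position is [9 4 / 8 6]. Elementwise product with the kernel and sum: 9·1 + 4·2 + 8·3 + 6·-2.

29 56 9 -1
21 4 33 3
15 34 20 10
43 41 35 17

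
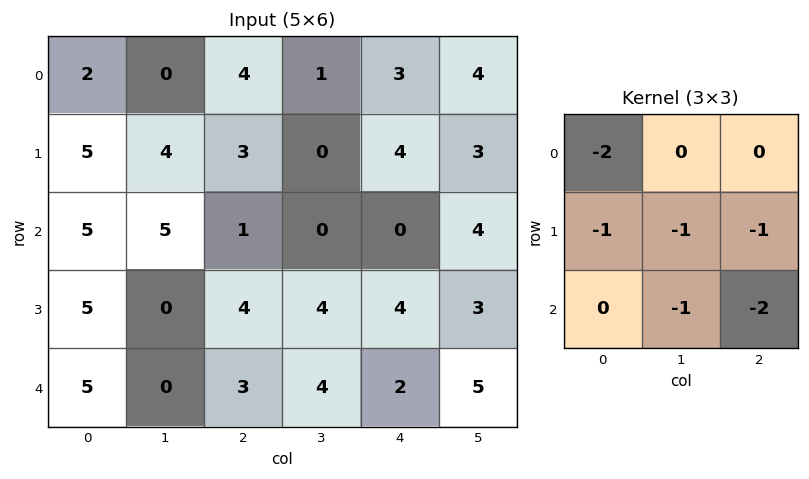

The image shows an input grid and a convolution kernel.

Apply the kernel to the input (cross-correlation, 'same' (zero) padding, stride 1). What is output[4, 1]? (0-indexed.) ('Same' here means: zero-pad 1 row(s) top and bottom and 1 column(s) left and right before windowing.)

-18

The receptive field on the zero-padded input at this output position is [5 0 4 / 5 0 3 / 0 0 0]. Elementwise product with the kernel and sum: 5·-2 + 5·-1 + 0·-1 + 3·-1 + 0·-1 + 0·-2.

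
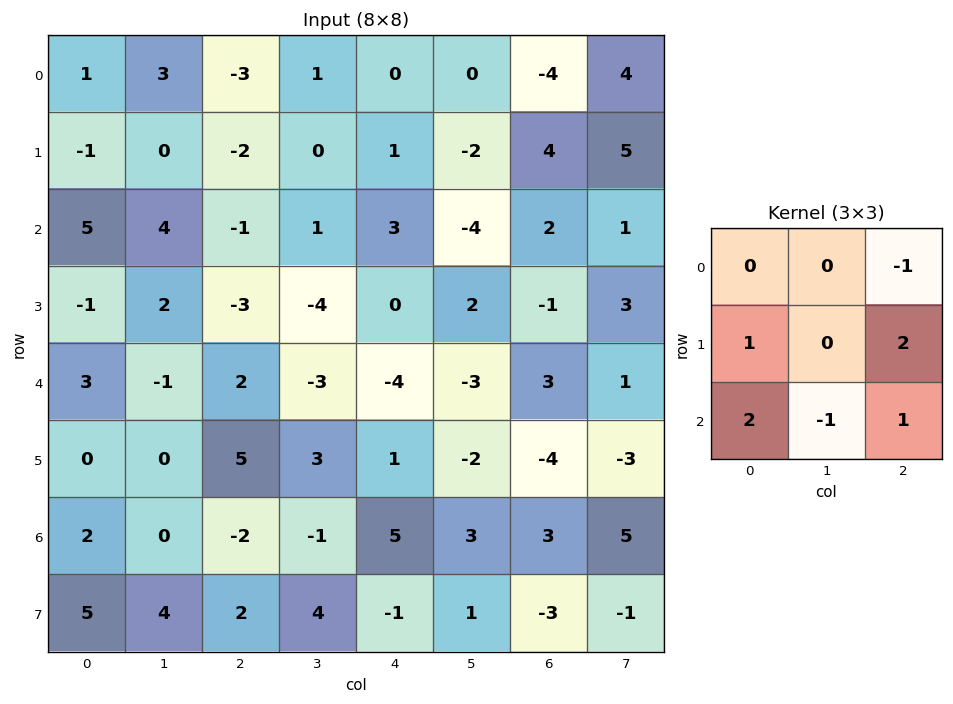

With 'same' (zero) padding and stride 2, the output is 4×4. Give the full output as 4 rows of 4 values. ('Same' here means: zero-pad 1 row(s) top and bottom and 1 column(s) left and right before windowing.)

7 7 -2 5
11 9 -11 1
-4 -5 -8 -7
-1 5 17 20

Output[0,0]: The receptive field on the zero-padded input at this output position is [0 0 0 / 0 1 3 / 0 -1 0]. Elementwise product with the kernel and sum: 0·-1 + 0·1 + 3·2 + 0·2 + -1·-1 + 0·1.
Output[0,1]: The receptive field on the zero-padded input at this output position is [0 0 0 / 3 -3 1 / 0 -2 0]. Elementwise product with the kernel and sum: 0·-1 + 3·1 + 1·2 + 0·2 + -2·-1 + 0·1.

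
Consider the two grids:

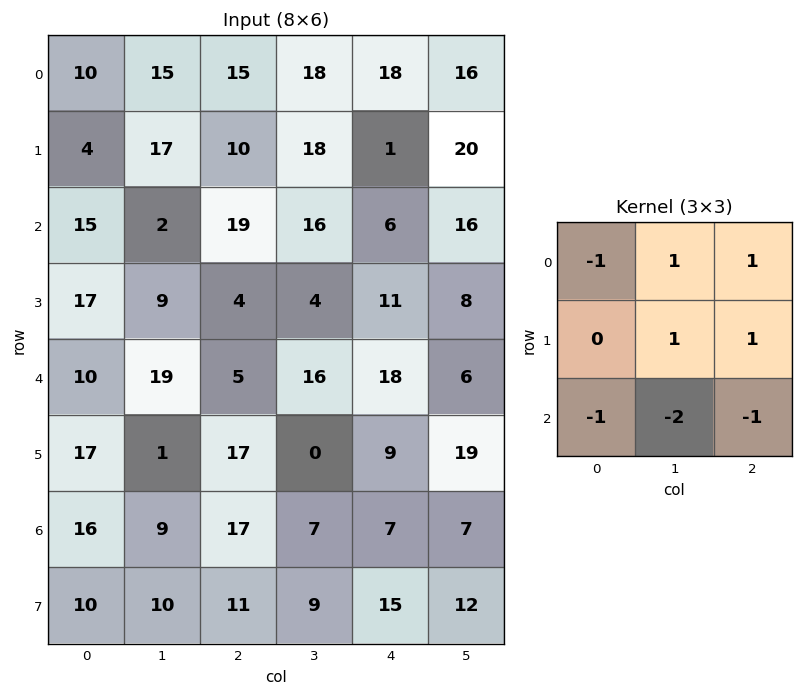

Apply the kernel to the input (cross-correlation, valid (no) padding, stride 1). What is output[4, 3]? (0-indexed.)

The receptive field on the input at this output position is [16 18 6 / 0 9 19 / 7 7 7]. Elementwise product with the kernel and sum: 16·-1 + 18·1 + 6·1 + 9·1 + 19·1 + 7·-1 + 7·-2 + 7·-1.

8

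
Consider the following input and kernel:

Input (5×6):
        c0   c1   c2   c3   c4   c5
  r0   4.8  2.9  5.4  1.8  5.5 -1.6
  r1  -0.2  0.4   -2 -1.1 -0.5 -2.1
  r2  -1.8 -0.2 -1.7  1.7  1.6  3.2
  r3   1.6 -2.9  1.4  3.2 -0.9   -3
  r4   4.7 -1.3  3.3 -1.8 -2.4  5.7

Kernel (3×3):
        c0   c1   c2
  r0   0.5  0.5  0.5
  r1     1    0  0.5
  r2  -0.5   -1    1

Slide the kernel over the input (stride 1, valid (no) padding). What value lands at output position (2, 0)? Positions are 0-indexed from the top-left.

2.7

The receptive field on the input at this output position is [-1.8 -0.2 -1.7 / 1.6 -2.9 1.4 / 4.7 -1.3 3.3]. Elementwise product with the kernel and sum: -1.8·0.5 + -0.2·0.5 + -1.7·0.5 + 1.6·1 + 1.4·0.5 + 4.7·-0.5 + -1.3·-1 + 3.3·1.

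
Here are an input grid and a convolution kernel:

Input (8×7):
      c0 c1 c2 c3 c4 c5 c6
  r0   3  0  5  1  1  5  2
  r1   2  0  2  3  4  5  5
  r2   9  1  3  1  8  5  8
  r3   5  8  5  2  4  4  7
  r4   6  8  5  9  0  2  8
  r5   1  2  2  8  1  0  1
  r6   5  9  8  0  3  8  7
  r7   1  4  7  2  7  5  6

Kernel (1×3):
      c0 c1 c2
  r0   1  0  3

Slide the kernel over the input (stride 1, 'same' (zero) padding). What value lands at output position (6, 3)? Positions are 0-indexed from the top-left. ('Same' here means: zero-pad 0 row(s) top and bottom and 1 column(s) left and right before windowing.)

17

The receptive field on the zero-padded input at this output position is [8 0 3]. Elementwise product with the kernel and sum: 8·1 + 3·3.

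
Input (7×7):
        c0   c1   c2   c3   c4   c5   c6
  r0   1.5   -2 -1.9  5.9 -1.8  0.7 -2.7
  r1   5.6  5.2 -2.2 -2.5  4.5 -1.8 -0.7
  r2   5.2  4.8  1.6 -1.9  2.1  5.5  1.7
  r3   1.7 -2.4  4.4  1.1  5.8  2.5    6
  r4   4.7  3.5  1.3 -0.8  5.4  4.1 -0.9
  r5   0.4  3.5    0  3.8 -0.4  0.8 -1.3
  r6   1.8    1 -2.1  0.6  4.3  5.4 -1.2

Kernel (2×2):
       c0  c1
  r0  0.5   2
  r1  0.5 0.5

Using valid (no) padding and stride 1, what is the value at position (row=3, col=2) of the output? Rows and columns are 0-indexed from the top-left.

4.65

The receptive field on the input at this output position is [4.4 1.1 / 1.3 -0.8]. Elementwise product with the kernel and sum: 4.4·0.5 + 1.1·2 + 1.3·0.5 + -0.8·0.5.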